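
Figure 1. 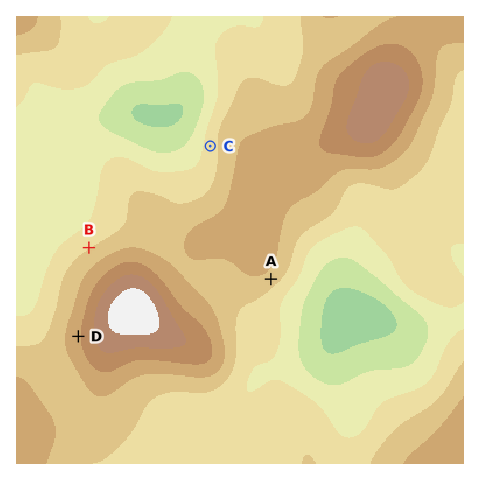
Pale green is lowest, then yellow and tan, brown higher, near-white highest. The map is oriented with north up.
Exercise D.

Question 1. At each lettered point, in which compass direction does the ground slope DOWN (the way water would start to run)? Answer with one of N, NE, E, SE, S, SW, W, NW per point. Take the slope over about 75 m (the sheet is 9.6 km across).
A SE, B NW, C W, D W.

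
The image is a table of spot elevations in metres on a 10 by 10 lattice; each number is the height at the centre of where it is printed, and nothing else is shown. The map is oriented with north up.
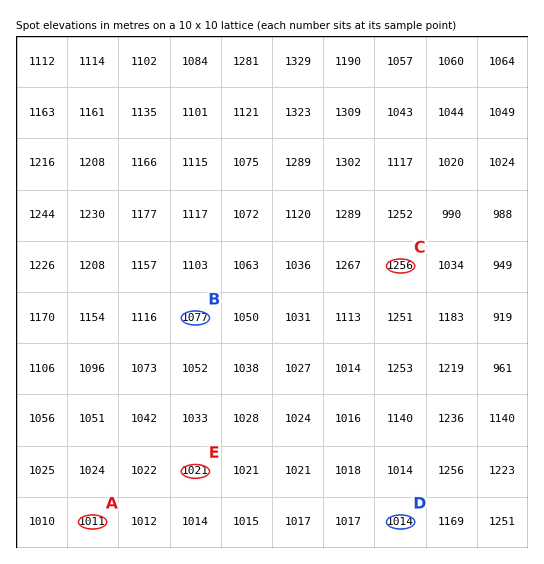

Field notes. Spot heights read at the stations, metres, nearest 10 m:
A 1010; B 1080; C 1260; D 1010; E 1020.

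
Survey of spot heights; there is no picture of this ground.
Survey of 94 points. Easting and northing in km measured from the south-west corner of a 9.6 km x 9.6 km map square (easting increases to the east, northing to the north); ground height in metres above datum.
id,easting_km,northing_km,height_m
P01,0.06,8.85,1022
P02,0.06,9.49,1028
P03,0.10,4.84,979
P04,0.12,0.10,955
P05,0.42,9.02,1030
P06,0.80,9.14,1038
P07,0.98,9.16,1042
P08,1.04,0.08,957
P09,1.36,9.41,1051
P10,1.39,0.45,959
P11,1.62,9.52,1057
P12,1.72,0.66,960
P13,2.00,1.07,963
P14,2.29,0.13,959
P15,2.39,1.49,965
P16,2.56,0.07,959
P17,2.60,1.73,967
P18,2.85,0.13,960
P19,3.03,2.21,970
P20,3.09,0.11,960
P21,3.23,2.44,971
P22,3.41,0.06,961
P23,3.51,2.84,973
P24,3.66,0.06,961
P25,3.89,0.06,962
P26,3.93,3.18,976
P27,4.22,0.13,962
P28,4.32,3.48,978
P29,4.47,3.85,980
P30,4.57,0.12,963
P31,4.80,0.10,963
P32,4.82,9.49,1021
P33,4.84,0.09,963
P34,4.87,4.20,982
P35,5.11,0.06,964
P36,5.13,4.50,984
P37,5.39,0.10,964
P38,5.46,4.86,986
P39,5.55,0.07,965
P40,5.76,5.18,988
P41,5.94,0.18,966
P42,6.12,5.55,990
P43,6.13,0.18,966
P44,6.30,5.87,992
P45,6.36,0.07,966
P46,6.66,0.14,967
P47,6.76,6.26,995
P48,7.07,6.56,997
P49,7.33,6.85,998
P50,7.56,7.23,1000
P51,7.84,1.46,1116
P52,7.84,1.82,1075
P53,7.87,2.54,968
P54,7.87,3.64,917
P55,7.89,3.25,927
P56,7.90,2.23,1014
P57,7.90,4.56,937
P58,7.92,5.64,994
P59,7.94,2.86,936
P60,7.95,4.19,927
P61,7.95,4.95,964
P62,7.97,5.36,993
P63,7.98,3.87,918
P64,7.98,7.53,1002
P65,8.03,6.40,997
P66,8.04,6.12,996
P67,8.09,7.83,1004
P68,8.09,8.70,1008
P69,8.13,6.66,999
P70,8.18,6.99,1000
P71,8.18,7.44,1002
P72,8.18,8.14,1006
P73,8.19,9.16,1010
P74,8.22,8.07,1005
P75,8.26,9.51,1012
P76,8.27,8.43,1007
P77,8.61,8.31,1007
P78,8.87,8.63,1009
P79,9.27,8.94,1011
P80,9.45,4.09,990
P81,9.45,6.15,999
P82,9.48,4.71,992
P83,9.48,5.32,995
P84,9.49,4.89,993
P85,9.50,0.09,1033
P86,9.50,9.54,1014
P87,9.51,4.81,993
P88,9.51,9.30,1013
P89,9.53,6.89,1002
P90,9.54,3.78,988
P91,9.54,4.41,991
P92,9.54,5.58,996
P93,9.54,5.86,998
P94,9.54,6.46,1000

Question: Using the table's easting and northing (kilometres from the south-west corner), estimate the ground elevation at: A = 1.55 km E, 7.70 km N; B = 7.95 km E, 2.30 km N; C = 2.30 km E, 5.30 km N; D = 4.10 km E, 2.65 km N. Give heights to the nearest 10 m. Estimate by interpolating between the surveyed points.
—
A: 1020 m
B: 1000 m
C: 980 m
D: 990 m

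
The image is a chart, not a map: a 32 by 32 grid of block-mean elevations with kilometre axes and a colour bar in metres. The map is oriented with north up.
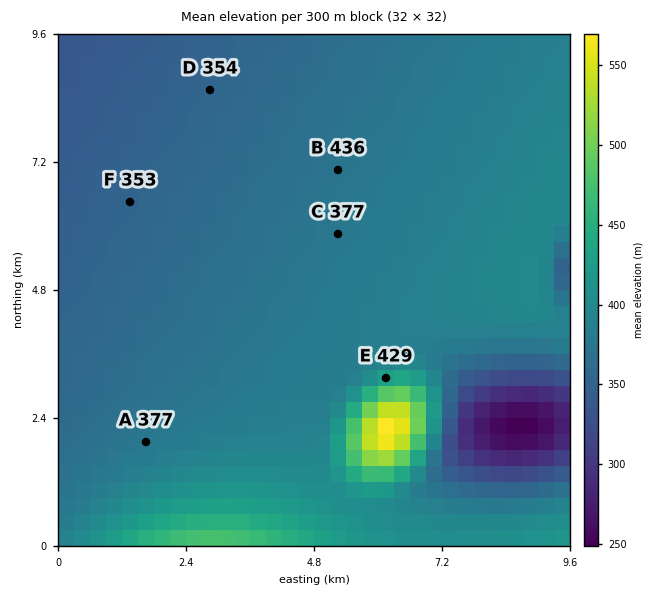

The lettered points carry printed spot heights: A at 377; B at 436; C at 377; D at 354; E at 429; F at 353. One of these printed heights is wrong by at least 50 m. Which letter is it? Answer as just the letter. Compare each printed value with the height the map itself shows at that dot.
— B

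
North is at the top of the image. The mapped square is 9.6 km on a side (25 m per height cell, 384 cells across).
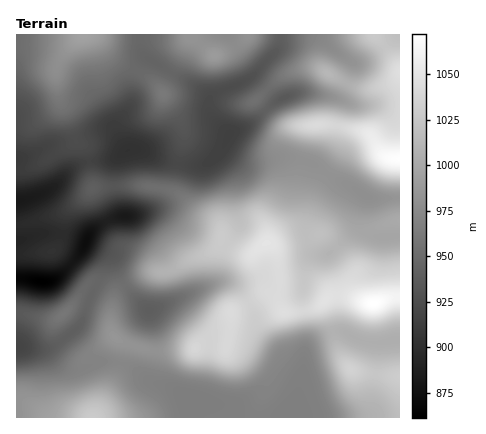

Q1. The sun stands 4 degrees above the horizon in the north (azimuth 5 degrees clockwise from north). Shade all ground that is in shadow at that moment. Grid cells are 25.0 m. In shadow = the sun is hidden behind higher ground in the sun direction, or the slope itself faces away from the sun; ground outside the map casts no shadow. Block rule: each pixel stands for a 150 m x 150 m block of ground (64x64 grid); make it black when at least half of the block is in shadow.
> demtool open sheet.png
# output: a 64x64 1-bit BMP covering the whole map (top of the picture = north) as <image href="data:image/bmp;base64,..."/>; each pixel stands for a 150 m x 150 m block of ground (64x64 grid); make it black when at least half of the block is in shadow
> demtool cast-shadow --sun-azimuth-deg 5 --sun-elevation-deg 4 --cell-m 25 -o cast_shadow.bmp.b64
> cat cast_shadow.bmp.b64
<image width="64" height="64" href="data:image/bmp;base64,Qk0+AgAAAAAAAD4AAAAoAAAAQAAAAEAAAAABAAEAAAAAAAACAAATCwAAEwsAAAIAAAAAAAAA////AAAAAAAAAAAAAAAAAAAAAAAAAAAAAAAAAAAAAAAAAAAAeAAAAAAAAA/8AAAAAAAAH/4AAAAAAAAf/gAAAAAAAD/+AAAAAAAAP/4AAAAAAAAfgAAAAAAAAAAAHAAAAAAAAAA/wAAAAAAAAD/AMAAAAAAAP+D8AAAAAAA/4f8AAAAAAB/z/wAAAAAAA///AAABAAAAH/8AAAfAAAAAAQAAB/AAAAAAAAAP/AAAAAAAAA//AAAAAAAAD/+AAAAAPAACP8AAAAD+AAAP4AAAAP4AAAAAAAAAAAAAAAAAAAAAAAAAAAAAAAAAAAAAAAAAAAAAAAAAAAAAAAAAAAAAAAAYAAAAAAAAABwAAAAAAAAAHnwAAAAAAAAf/gAAAAAAAAf/AAAAAA4AAf8AAAAAPwAAfgAAAAA/AAAAAAAAAH8AAAAAAAAAfwAAAAAAAAD/AAAAAAAAAP8AAAAAAAAAcAAAAAAAA/AAAAAAAAAH8AAAAAAAAA/4AAAAAAAAD/kAAAAAAAAP8AAAAAAAAAAAAAAAAAACAAAAAAAAAAcAAAAAAAAAAAAAAAAAAAAAAAAAAAAAAIAAEAAAAAAB4Af8AAAAAAPwB/gAAAAAA/wD8AAAAAAH/AAAAAAAAAf+AAAAAAAAAAIAAAAAAAAAAAAAYAAAAAAAAABgAAAAAAAAAAAAAAAAAAAAAA=="/>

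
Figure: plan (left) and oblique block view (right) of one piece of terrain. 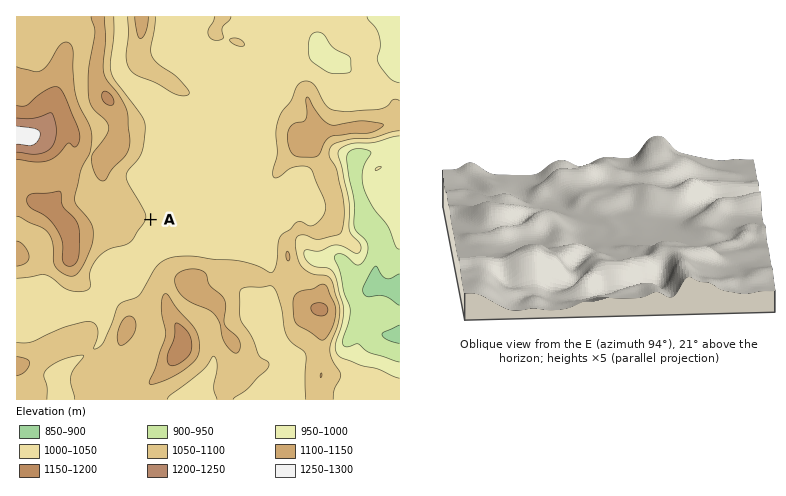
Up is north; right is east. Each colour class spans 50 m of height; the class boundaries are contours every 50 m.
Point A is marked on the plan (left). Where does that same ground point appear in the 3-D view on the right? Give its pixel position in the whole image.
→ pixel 596 212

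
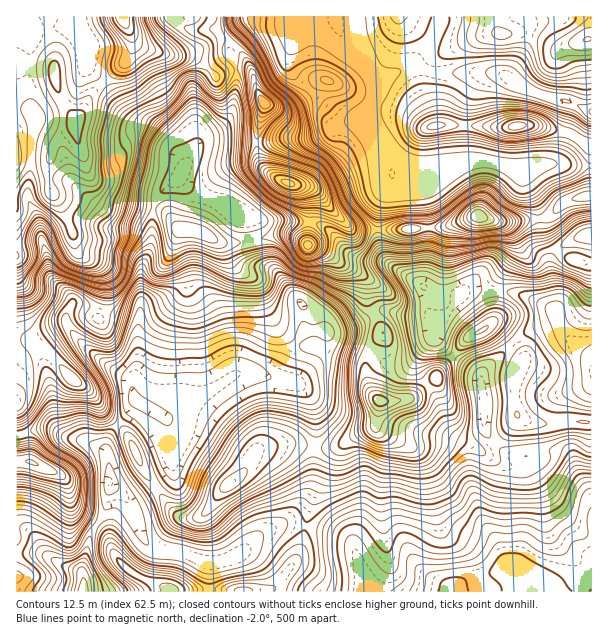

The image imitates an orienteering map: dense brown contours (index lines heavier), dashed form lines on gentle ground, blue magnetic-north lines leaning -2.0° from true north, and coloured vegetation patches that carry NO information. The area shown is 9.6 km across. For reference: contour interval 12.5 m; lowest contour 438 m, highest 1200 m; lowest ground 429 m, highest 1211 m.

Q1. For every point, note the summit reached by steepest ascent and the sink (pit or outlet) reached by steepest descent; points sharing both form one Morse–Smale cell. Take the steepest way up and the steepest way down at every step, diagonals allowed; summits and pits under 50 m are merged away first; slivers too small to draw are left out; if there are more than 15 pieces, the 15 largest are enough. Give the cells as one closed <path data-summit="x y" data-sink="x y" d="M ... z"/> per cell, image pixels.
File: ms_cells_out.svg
<path data-summit="122 17" data-sink="533 591" d="M186 16l-170 1 0 346 17-14 9 0 5 3 27 28 12 8 10 10 8 15 22 19 19 41 25 36 10 8 14 1 6-1 8-7 10-16 28-24 7-15 5-5 29-6 27 2 0-38-7-16-12-9 11-9 8-12 12-30-22-2-2-25-27-34-15-6-6-5-4-12-4-30-7-2-20-14-21-8-18-15 19-38 7-7 16-8 8-10 6-29 0-18-6-15 4-7-9-5-7-2-18 9-21 6-11 0-18-5 11-4z"/><path data-summit="380 401" data-sink="533 591" d="M386 310l-8 2-27 14-24 5-13 31-8 12-11 9 12 9 7 16 0 38 3 2 15 0 11-4-7 6-6 9-18 44-6 22 32 9 14 9 10 30 4 19 86 0 7-8 9-4 38-10 10 2 10 10 5 10 60 0 1-70-14 0-6-4-22-23-16-24-7-14-15-1-19-13-9-15 0-32-3-18-7-8-16-10-20-19-4-20-6-7-27 0z"/><path data-summit="122 17" data-sink="83 591" d="M42 349l-9 0-17 16 0 48 4 21 21-6 9 0 18 10 16 2 17 8 7 7 2 30 17 15 17 39 9 9 30 5 26 11 18-4 15-7 18-18 25-13 22-24 6-15 1-36-20-3-19 1-17 5-5 5-7 15-28 24-14 20-10 4-14-1-16-16-19-28-19-41-22-19-8-15-10-10-12-8z"/><path data-summit="516 126" data-sink="591 111" d="M417 67l-13 1-24 14-4 4-3 15-7 15 0 7 24 35 3 16 44 0 21-10 18-4 16 2 27 8 6 0 17-6 50 1-1-55-21-8-33-8-39-21-64 0z"/><path data-summit="587 39" data-sink="591 111" d="M591 16l-255 0 0 5 7 18 34 46 12-9 19-9 9 0 17 6 64 0 39 21 33 8 21 8z"/><path data-summit="122 17" data-sink="533 591" d="M426 288l-2 0 3 18 9 18 2 17 20 19 16 10 7 8 3 18 0 32 4 9 15 14 9 5 15 1 7 14 16 24 22 23 6 4 13 0 1-99-25-2-25 3-15-3-10-7-1-39 7-15 0-4-3-6-22-22-8-4 6-10-1-24-25-1-11 7z"/><path data-summit="122 17" data-sink="591 371" d="M546 217l-6 2 0 12 16 68-2 10-36-15-21-4-1 24-6 10 8 4 22 22 3 6 0 4-7 15 0 32 1 7 4 4 21 6 25-3 24 1 1-156-22-7-9-5-8-8-7-18z"/><path data-summit="308 245" data-sink="533 591" d="M249 217l-3 0 0 4 7 36 7 8 15 6 27 34 3 26 36-1 18-6 16-11 9-3 17 4 27 0 4 3-5-11-1-16-4-6-36-22-21-2-17-7-22-25-17-6-40 0z"/><path data-summit="171 591" data-sink="83 591" d="M111 486l-5 24-18 32-6 24 2 26 96 0 21-3 60 3 16-7 18-24 7-18 4-16-19-4-23 9-22 21-21 9-12 2-26-11-25-3-12-7-7-13-9-26z"/><path data-summit="32 462" data-sink="83 591" d="M50 428l-9 0-19 7 6 26-12 1 0 65 11 3 9 9 8 15 7 5 30 13 9-35 13-21 5-12 2-16-2-33-7-7-12-6-21-4z"/><path data-summit="288 183" data-sink="591 111" d="M363 121l-22 3-29 14-24 0-18 4-13 0 2 19 17 17 14 6 15 2 10 4 35 38 7 2 20-1 5-29 10-21 0-12-8-20z"/><path data-summit="288 183" data-sink="533 591" d="M219 140l-18 2-19 28-2 9 11 11 34 15 18 12 26 5 16-2 32 3 9 5 22 25 17 7 21 1-7-16-2-16-20 1-7-2-35-38-10-4-20-4-13-7-12-11-5-22z"/><path data-summit="122 17" data-sink="591 111" d="M335 16l-147 0-10 8-17 22-11 4 18 5 11 0 21-6 18-9 16 6 20-20 28-1 11-3-1 25-3 7 0 12 3 6 8 10 36 32 8 4 21 3 11-29 0-8-33-45z"/><path data-summit="479 216" data-sink="591 111" d="M483 160l-16 2-30 12-44 0-2 9-9 17-4 28 65 0 34-12 20 6 42-4-3-14-10-19-3-12-5-4z"/><path data-summit="479 216" data-sink="533 591" d="M479 216l-36 12-65 1 0 8 4 17 8 11 38 24 31 7 11-7 25 1 5-14 14-19 2-14-6-13-7-7z"/>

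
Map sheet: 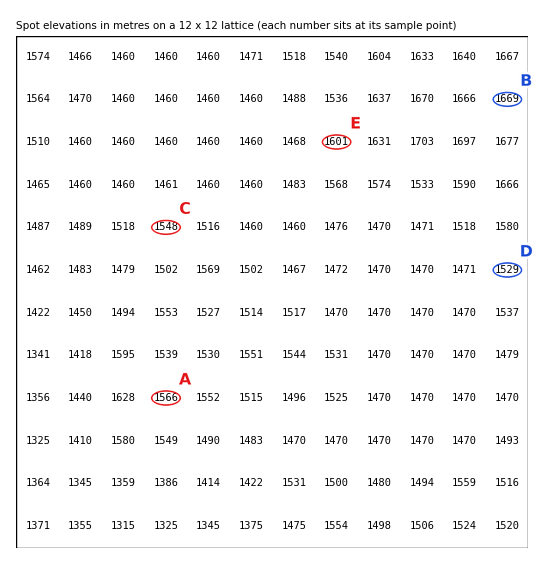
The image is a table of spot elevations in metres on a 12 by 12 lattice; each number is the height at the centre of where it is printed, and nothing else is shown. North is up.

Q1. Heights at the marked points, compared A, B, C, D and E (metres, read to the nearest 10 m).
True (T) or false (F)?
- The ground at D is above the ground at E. F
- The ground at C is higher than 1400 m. T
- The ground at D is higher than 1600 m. F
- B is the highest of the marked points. T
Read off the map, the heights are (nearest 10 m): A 1570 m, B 1670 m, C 1550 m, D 1530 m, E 1600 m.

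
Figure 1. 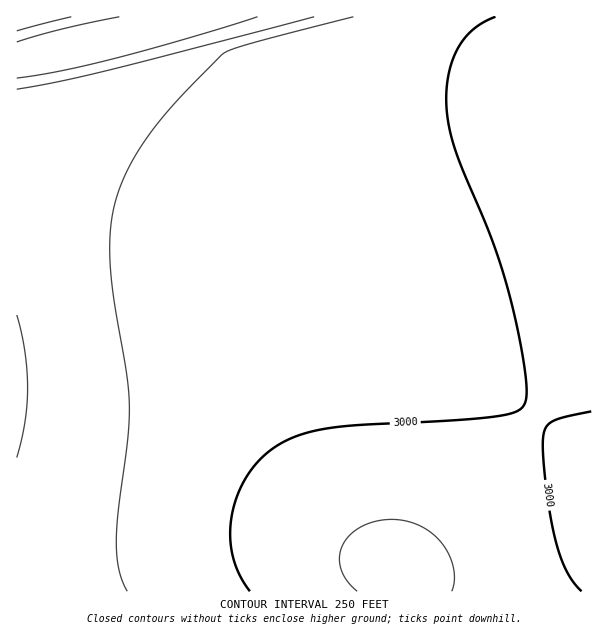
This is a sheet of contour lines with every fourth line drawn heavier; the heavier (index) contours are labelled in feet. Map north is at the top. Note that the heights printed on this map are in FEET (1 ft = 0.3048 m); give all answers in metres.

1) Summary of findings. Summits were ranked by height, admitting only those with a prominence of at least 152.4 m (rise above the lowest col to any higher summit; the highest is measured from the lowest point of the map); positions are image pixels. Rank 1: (398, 567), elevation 1006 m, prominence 385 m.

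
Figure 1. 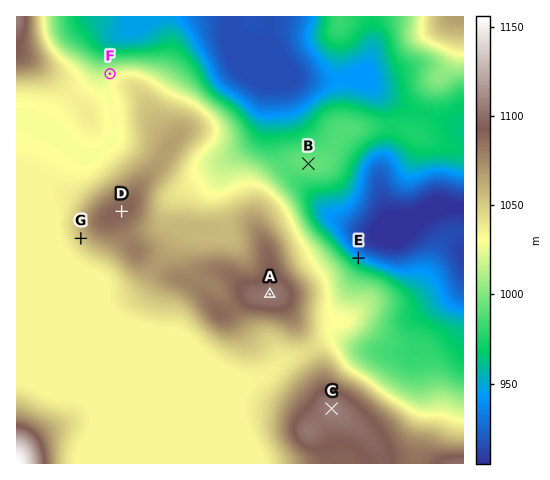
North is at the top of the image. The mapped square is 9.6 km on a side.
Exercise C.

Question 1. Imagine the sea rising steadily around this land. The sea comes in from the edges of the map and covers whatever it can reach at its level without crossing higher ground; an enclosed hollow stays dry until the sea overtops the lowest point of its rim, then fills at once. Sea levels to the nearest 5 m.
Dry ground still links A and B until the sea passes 990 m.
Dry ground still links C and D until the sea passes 1045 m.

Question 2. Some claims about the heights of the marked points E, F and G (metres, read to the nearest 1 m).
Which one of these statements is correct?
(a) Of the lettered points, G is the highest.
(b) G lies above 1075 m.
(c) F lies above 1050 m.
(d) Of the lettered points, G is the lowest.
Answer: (a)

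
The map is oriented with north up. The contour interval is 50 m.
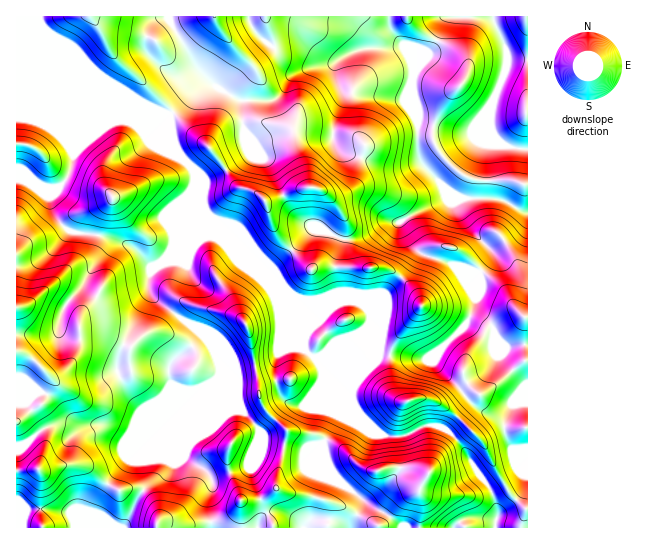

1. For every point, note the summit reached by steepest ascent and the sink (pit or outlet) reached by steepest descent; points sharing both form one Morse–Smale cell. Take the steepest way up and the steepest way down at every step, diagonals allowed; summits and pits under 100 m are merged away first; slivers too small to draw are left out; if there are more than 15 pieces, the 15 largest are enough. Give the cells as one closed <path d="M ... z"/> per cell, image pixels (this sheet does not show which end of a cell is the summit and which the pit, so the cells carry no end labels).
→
<path d="M493 16l-243 0-1 6 6 9 18 16 25-3 11 4 18 13 12 0-3 2 0 14 8 21-11 29 0 15 9 10 45 15 35-3 28 29 10 5-17 2-43 22 9 19 12 12 25 8 15 8 14 3 4 2 2 7-9 32-5 10-31 31-3 8 48 49 17 4 13-10-7 20 1 10 8 14 13 0 2-2 0-297-27-6-8-9-4-10 3-22 15-36 0-17z"/><path d="M154 112l-138 1 1 334 8-2 17-16 15-5 8 0 12 4 26-4 12 4 12 8 7-1 35-16 1 1 28-29 15-8 7-9-1-15-14-22-12-12-32-21-10-10-3-13 4-14-18-19-25-11-40-6-12-12-6-13-2-9 16-16 6-11 4-17 14-14 22-18 12-5 8-3z"/><path d="M335 63l-26 5-14 5-7 8-5 12-9 7-7 1-25 0-28-16-7-1-16 11-22 20 4 30 4 8 18 18-2 14 14 29 14 7 72 75 8 4 17 0 9-4 58-1 22-24 10-18-14-23-3-8 43-22 17-2-10-5-28-29-35 3-45-15-7-7-2-18 11-29-8-21z"/><path d="M219 357l21 52 20 22-11 34-4 3-34 9-6-8-21-12 4-15 25-59-2 0-8 4-42 43-12 28 0 23-13 20-12 26 182 1 7-8 18 0 15 8 5 0 12-23 0-6-28-22-10-16-2-18 14-28-14-34-15 21-9 5-12-4-7-8-5-20 0-16-9 5-29 5-11-5z"/><path d="M169 16l-152 0-1 95 138 1 16 3 21-20 16-11 5-1-17-17-23-40z"/><path d="M323 367l0 15 14 33-14 28 1 12 11 22 28 22 0 6-11 20 1 3 101 0 7-7 9-4 21 3 6-2-1-15-7-16-12-14-17-30-14-14-11-4-9 0-21 11-19 0-8-3-23-24-10-20z"/><path d="M166 113l-35 0-28 14-28 26-7 24-19 20 3 13 13 18 6 4 32 4 24 8 7 4 17 19 8-3 12-11 17-40 1-19 6-11-2-14-16-16-4-8-2-24-2-6z"/><path d="M367 327l-5 5-28 12-12 12-6 2 29 31 10 20 23 24 8 3 19 0 21-11 9 0 11 4 14 14 17 30 12 14 7 16 2 13 23-22 7-24 0-21-15 0-8-14-1-10 7-18-13 8-17-4-44-44-4-5 2-9-9 7-47-7z"/><path d="M194 185l-5 9-1 19-17 40-6 7-13 7-4 14 1 10 12 13 38 27 10 11 6 11 15 14 9 2 31-6 9-10-2-7 3-12 0-19-4-18-12-30-4-6-39-40-14-7z"/><path d="M167 420l-37 16-27-12-24 4-22-4-15 5-17 16-8 2-1 80 7 0 0-9 4-9 24 0 19 3 33 15 12 1-8-8-12-7 1-10 15-24 16-20 6-3z"/><path d="M417 249l0 4-10 18-22 24-38 2 12 4 9 8 3 5 0 8-3 5 11 26 47 7 12-8 26-25 8-14 9-32-2-7-4-2-10-1-19-10-20-5z"/><path d="M249 16l-79 0-1 5 28 49 18 17 27 14 32-1 9-7 5-12 7-8 14-5 20-3 7-3-14-3-19-14-33 0-15-14-6-9z"/><path d="M263 264l1 6 13 31 3 14 0 19-3 12 2 7-4 12 2 24 3 6 7 8 15 4 6-5 15-23 0-12-7-9 6-2 12-12 28-12 9-10 0-8-8-10-17-8-19 0-9 4-17 0-8-4z"/><path d="M221 363l-1 11-9 13-27 67 3 6 18 9 6 8 36-10 5-8 8-24-1-6-19-20z"/><path d="M527 16l-34 1 14 33 0 17-15 36-3 22 4 10 8 9 20 5 7 0z"/>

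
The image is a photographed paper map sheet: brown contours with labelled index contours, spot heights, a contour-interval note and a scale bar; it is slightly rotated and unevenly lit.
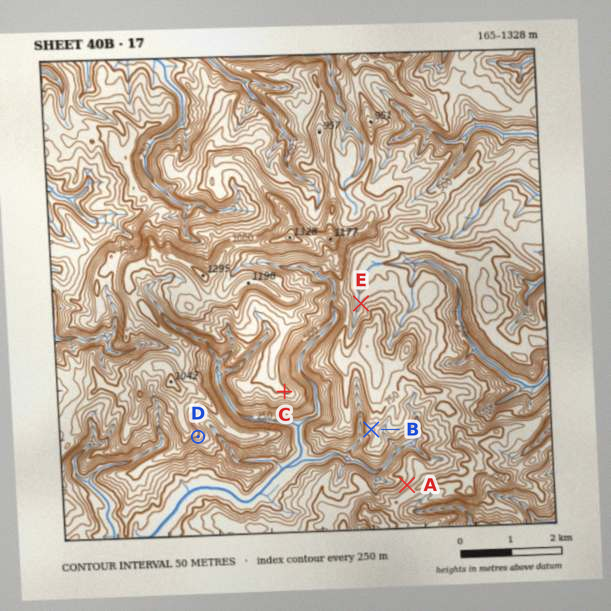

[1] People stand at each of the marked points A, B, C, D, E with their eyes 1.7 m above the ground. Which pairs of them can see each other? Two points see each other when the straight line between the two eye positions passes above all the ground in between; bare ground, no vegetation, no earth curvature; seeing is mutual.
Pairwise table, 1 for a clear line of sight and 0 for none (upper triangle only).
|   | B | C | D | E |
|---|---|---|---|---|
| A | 0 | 1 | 1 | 0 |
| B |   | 0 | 0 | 0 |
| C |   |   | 1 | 0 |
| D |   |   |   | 0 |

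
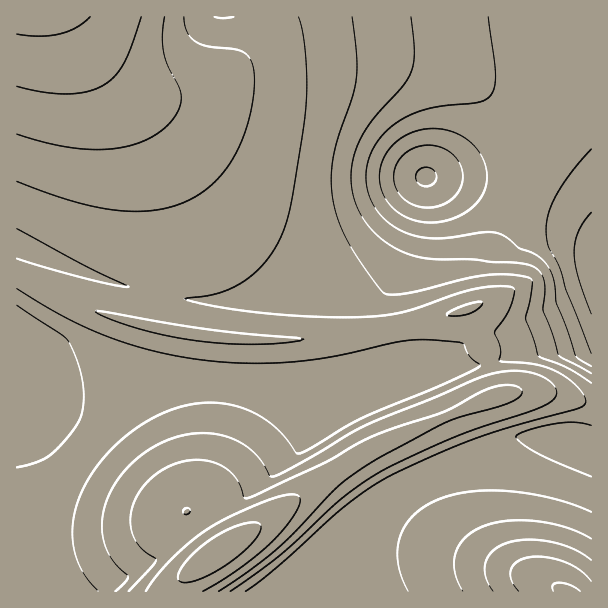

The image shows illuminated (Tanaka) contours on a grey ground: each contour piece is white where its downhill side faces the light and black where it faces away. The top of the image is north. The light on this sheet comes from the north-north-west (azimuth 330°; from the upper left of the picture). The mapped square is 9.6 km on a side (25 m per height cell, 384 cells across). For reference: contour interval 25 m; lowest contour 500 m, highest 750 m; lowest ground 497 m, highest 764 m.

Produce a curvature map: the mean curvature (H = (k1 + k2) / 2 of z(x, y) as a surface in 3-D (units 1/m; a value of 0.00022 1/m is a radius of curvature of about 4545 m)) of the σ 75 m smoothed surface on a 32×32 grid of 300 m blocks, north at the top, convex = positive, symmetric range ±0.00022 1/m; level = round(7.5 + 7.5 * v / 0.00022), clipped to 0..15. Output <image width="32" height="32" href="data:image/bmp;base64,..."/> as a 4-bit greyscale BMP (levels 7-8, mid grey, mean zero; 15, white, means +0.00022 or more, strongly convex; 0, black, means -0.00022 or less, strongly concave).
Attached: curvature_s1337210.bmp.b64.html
<image width="32" height="32" href="data:image/bmp;base64,Qk12AgAAAAAAAHYAAAAoAAAAIAAAACAAAAABAAQAAAAAAAACAAATCwAAEwsAABAAAAAAAAAAAAAAABEREQAiIiIAMzMzAERERABVVVUAZmZmAHd3dwCIiIgAmZmZAKqqqgC7u7sAzMzMAN3d3QDu7u4A////AHd3ME3//TBWd3d3d4ibzct3d4gwn//oAmd3d4iJrMypd3iJmBTv/8AHd4iIiJmYh3d4iZqlC//9IHiIiIiId3d3d4maqoBe/tUGeIh3d3d3d3eImaqpMd7tgCd3d3d3d3d3eImZmZQL7uwgJnd3d3eHZ3eImZmYUI7u7EAEd3d3h3Z3eIiIiHYE3+7tgQACIHd3Znd3iHd3YQje7u3KZDh3d3Zmd3d3d3dgBc7u7u7dd3d3dmZmZmZ3d2IAff///nd3d2VDM0RERERFZRAVipZ3dURWeJq8zLqYdURYhkMzZEZ6z//tzLzN7/25h2aJl0et/rl2VUREVWeJz/64Zoe/6oZERVZnd2ZURFee/7lW2WRFZ3iIiIiIiIdlRov9RmRHeIiIiIiIiIiIiIZFl0ZXiIiIiIiIiIiJiIiIhlVmiIiIiIiIiIiIiHZmeIiHd4iIiIiIiIiIiIdUNGeIiHeIiIiIiIiIiIiGQhJHiIiIiIiIiIiIiIiIhkISR4iIiIiIiIiIiIiIiIdUNGeIiIiIiIiIiIiIiIiIdmd4iIiIiIiIiIiIiIiIiIiIiIiIiIiIiIiIiIiIiIiJmYiIiIiIiIiIiImIiIiIiIiIiId3iIiIh3eJmIiIiIiIiId3d4iIiIhmeJmIiHiIiHd3d3eIiIiYdVaJmIh3d3d3d3d3"/>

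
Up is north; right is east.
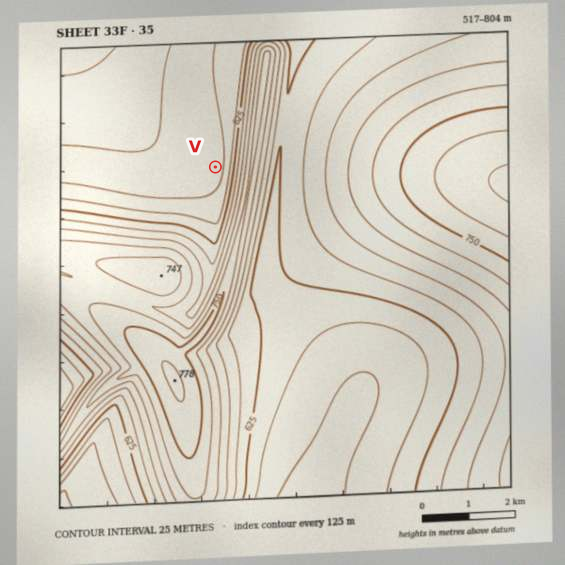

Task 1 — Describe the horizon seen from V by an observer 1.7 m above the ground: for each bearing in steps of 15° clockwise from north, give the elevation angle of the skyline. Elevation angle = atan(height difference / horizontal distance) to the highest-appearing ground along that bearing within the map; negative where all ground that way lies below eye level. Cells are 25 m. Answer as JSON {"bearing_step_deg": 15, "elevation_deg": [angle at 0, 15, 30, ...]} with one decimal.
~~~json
{"bearing_step_deg": 15, "elevation_deg": [0.1, 0.9, 4.7, 7.4, 9.5, 10.9, 11.7, 11.7, 11.0, 9.6, 7.7, 5.5, 3.5, 3.5, 4.1, 3.4, 2.5, 1.1, -0.1, -0.5, -0.7, -0.7, -0.6, -0.2]}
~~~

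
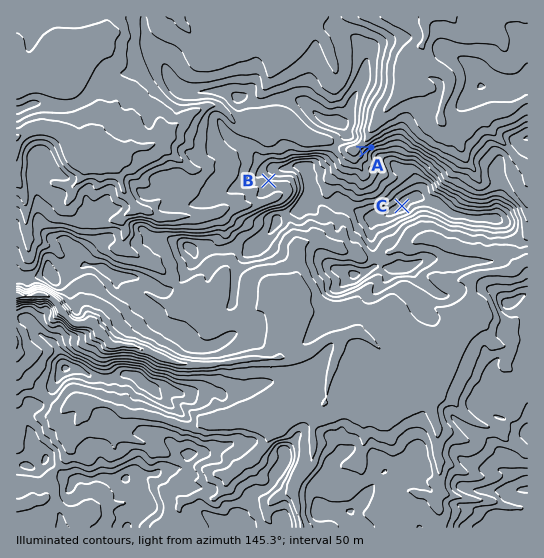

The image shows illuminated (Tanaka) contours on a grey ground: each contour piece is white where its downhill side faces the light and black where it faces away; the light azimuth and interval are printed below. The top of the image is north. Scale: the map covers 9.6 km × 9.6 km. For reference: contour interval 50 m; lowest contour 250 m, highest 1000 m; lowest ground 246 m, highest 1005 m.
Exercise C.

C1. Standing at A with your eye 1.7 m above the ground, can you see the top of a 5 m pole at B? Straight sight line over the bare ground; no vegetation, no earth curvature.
no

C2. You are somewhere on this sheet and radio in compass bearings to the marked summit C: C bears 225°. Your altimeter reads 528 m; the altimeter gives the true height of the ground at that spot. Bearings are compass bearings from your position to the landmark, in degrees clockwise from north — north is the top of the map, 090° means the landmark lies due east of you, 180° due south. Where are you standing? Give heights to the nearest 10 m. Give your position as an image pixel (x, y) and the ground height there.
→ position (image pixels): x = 446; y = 162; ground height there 530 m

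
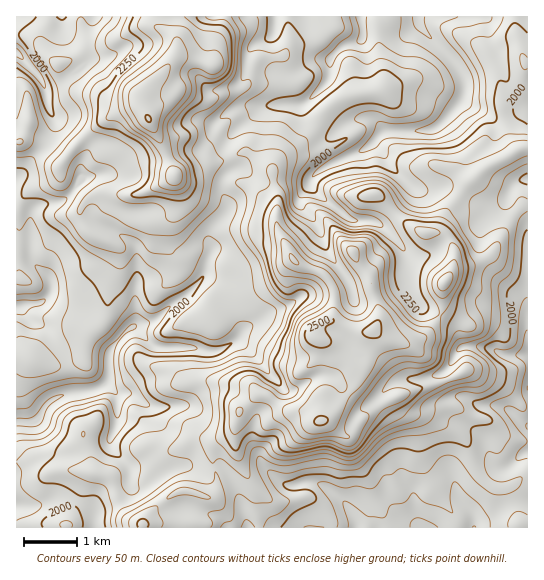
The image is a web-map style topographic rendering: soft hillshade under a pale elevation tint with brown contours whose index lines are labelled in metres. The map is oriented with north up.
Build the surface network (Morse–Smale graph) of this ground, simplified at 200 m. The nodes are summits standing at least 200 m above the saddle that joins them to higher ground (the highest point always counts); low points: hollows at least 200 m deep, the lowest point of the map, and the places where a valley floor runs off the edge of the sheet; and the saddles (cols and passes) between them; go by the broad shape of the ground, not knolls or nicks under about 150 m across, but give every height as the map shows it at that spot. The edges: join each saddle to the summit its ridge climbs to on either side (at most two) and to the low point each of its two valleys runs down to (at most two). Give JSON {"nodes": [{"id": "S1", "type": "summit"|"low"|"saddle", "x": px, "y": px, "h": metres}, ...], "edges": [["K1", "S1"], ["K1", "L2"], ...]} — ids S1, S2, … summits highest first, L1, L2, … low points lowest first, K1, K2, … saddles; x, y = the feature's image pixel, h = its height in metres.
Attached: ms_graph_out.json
{"nodes": [
{"id": "S1", "type": "summit", "x": 315, "y": 338, "h": 2526},
{"id": "S2", "type": "summit", "x": 149, "y": 118, "h": 2503},
{"id": "L1", "type": "low", "x": 418, "y": 18, "h": 1791},
{"id": "L2", "type": "low", "x": 31, "y": 421, "h": 1794},
{"id": "L3", "type": "low", "x": 426, "y": 527, "h": 1832},
{"id": "K1", "type": "saddle", "x": 214, "y": 466, "h": 2149},
{"id": "K2", "type": "saddle", "x": 229, "y": 158, "h": 2147},
{"id": "K3", "type": "saddle", "x": 85, "y": 225, "h": 2146},
{"id": "K4", "type": "saddle", "x": 459, "y": 194, "h": 2121}],
"edges": [["K1", "S1"], ["K1", "L2"], ["K1", "L3"], ["K2", "S1"], ["K2", "S2"], ["K2", "L1"], ["K2", "L2"], ["K3", "S1"], ["K3", "S2"], ["K3", "L2"], ["K4", "S1"], ["K4", "L1"], ["K4", "L3"]]}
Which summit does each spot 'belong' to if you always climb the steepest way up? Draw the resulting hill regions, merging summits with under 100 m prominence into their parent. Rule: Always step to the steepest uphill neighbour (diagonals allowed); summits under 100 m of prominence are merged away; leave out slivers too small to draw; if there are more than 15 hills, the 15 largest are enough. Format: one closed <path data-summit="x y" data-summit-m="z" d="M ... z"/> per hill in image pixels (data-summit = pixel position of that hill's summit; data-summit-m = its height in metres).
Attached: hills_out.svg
<path data-summit="315 338" data-summit-m="2526" d="M527 16l-250 0-5 26 5 28 5 3 11 0 18-12 18-1 0 17-2 5-24 22-24 0-16 3-32 28-4 8 0 8 6 19-6 3-6 9 0 8 7 19-17 22-2 11 3 9-4 7-4 17-15 18-15 10-21 18-20 5 3-4 0-73-7-9-18-11-18-9-8 1-15 8-18 17-7 20 1 9-13-12-6-10-11 0 1 275 77 0 1-25 7-11 27-11 5 4 8 0 15-9 21-9 12 0 9 4 23-4 13 18 12 43 281-1 0-172-25 0-20-8-20 0-4-17-6-9-32-14-5-6-8-20 0-22-3-5 5 3 19-2 5-3 20-20 13-7 11-1 12-11-10 14 1 19 19 32 14 14 14 10z"/><path data-summit="149 119" data-summit-m="2503" d="M275 16l-213 0 2 14 23 19 2 9-10 11-17 12-18 6 5 23 6 8 0 8-12 23-27 29 0 73 11 2 6 10 12 10 7-27 22-19 19-7 32 17 11 12 1 32-2 10 0 34 18-4 21-18 15-10 15-18 4-17 4-7-3-9 2-11 17-22-7-19 0-8 4-7 8-5-6-19 0-8 4-8 32-28 16-3 24 0 24-22 2-5 0-17-18 1-18 12-11 0-5-3-5-28z"/><path data-summit="445 282" data-summit-m="2432" d="M482 221l-24 8-29 26-10 2-9 0-3-2 1 26 3 9 10 17 25 10 10 8 7 22 27 1 13 7 24 0 1-52-28-25-15-24-5-12z"/><path data-summit="142 525" data-summit-m="2261" d="M222 467l-8 0-11 4-13-4-12 0-21 9-15 9-8 0-5-4-18 6-9 5-6 7-1 28 151 1 1-6-10-31-6-14z"/>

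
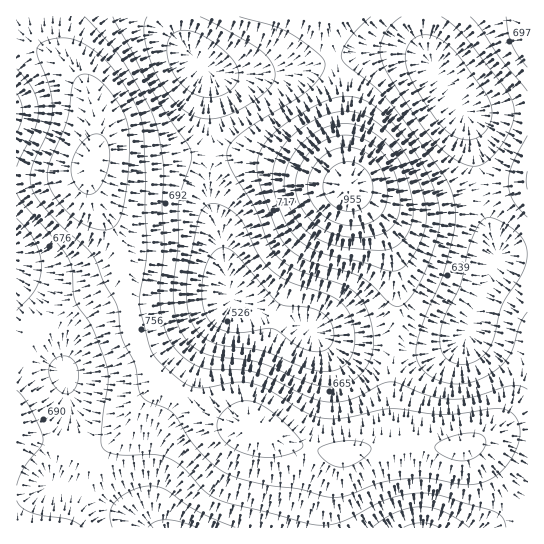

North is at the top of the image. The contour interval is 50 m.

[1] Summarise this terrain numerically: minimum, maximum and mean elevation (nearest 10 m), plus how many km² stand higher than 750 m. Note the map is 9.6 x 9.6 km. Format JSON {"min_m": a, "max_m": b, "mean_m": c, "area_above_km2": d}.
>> {"min_m": 510, "max_m": 990, "mean_m": 690, "area_above_km2": 23.7}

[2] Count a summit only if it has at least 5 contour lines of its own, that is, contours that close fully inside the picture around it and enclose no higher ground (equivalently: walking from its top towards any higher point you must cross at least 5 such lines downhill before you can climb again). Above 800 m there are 1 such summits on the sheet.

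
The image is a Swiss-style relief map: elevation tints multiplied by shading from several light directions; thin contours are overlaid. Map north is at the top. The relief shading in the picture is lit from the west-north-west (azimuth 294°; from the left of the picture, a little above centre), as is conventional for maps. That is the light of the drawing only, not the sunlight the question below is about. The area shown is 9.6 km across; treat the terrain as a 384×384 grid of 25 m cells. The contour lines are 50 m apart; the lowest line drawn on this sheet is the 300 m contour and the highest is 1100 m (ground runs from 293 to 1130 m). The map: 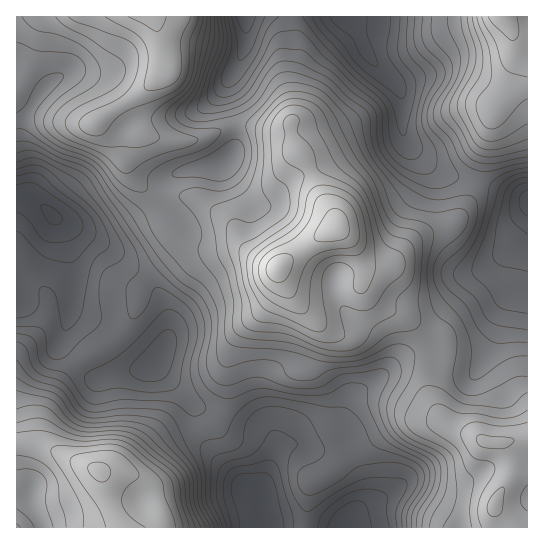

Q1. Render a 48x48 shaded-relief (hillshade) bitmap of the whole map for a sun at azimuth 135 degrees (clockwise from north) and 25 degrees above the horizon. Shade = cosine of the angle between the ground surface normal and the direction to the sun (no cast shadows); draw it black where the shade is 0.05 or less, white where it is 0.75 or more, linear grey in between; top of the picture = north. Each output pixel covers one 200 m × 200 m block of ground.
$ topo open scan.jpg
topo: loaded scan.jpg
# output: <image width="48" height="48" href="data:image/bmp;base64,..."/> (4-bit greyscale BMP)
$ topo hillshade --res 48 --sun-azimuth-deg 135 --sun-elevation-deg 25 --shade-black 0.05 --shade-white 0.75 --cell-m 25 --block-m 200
<image width="48" height="48" href="data:image/bmp;base64,Qk32BAAAAAAAAHYAAAAoAAAAMAAAADAAAAABAAQAAAAAAIAEAAATCwAAEwsAABAAAAAAAAAAAAAAABEREQAiIiIAMzMzAERERABVVVUAZmZmAHd3dwCIiIgAmZmZAKqqqgC7u7sAzMzMAN3d3QDu7u4A////AIiHZmd4h3iqqau6mGVqzKh3YwAkZ1aJiHd2ZmeIiHiruquph2Z6zcl3UwATVkR5mYdmd3iZmYiszLuph1V6ztuYZAACRUNpqphlZ3iaqpm83ty5h1Vpve26lzABNVNHq6l2Zniaqpmbzd3LqFRXm8zLqXQRNXVGmqqHZmeJmHd4rN3cuWRVaKu7qpdDNYh2iamHZUVnd2Z4m8zMyoZVZ4mqqqmGVXmYmZh2UyEkZneImru7upd2d4iJmaqphniZmmZmUxABRXiZmaq6qZiHeIh3d4mZh2Z2d0VmZCAAJGeZiJq7qZiIeIh2VWeIdlVUREVndkIRI0Z4d4m8upmYiZh1RFZndkRUM1VXiGQzM0Vnd4m8y7uqqph1M0VmdkRVVGVGiYZURERWd5q8zLvMy6l1MzVmd1VWVXVFeZh2ZlVFZ4q7uqq8zcuXQzVniXVWZYdlaaqZiHZERXmrqYiazd3LhUV3mpdVZpmGV5q7qpdTNGiqqpmZvN7tuGZ4mqhlVpqoVXiru6hjIkeru7qqvM3u2oiImql2VWipZVZ5vLp1Miaau7uqu7vN26mYmql2VUaJhVZnm8uWQyNpq7qqqqmru7qYiZh2ZkV5hlZ3isuXZDNGmqqqqpmqqqqYiZl2ZlZ4l1Z3ebuodVQ0aaqqqpmrupqpiJmHd3d4l1Z3eKqZh2VEaJq7qZmruqupiImYd3d4h1VneJmYmHVEV6u7uXeau7y6iIiIiIh3h1VWZ4iIiHZDNpvMyoeJq8zLqZiIiIh3dlRVZnd4iHZCJHq83KmZmrzdy7mId4h3ZlRVVmeId2ZTETeb3cu6iJvd3duYiIh2VVVWZmeIdlVUEBNovMzLh3q8ze25iIiGVVVWZneIdlVlMQE1ebzLlmearO7JiIiHZmVWZneIdmZnVCETV5q7l1Z3is7bmIiYh3Zmd4iId2VndlMiRom7qGZlZ63cqYmZiHdniIiId1VWd3UzRWirqYZlRYvdy6mYiHZnmZh2ZlQ0Z4ZDRVeaqXZlRWnO7bqYiHZnmql2VVQyRohlVWeJmGZlVnnO/9ypmodoq7upiHYyJHiId3eIh2ZmZ5rO/9yqq6mIq8zMzLlTI1iZmZmZh2VWZ4vN7rupq7qpmrvMzdyEI1eJmZmqqHZmZXnN3amImau6mZmYibymM1eImZq8uXZnZVi8zJdmd4q7mJmGVFeFMleZmZq8ymRXdleru5ZDRFaaqqu6dCMzECWJmZibymIkZleKu6hCMzRXq83uyVIREAJGiId4qVEBJFZ5qqljIzNEaL3//ZQQARI1Z3dmeFIAATVompqWQ0RUNYrf/9gwASNFZ3dmd2QgABNXmYmpdlVmRGit//xhATRVZ3d3d3ZUIBNXmYmqmHd3ZFec7/+TATVnd4h3dnd3UyJGmYmaqYiIdmib3//FETVnh4iHZWZ4dTNGiZmaqZmZh3ir3u7HIkZ4iIiHVEVndkRXiYmZmZmZmImr3u3HMkZ4iHd3VDNWdURomYiIiamZmZmb3+23MkZ4iHd3ZDNGZDR5qg=="/>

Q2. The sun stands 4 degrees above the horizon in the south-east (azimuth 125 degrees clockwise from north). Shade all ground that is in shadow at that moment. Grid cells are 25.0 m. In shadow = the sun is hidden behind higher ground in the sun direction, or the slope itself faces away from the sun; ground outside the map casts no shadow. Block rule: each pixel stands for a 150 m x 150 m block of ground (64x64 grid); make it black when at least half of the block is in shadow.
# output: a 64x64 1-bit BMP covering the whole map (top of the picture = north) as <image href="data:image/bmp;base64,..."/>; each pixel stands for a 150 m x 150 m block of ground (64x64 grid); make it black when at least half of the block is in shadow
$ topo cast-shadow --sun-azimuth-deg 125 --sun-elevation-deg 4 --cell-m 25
<image width="64" height="64" href="data:image/bmp;base64,Qk0+AgAAAAAAAD4AAAAoAAAAQAAAAEAAAAABAAEAAAAAAAACAAATCwAAEwsAAAIAAAAAAAAA////AAAAAAAP4AAA8D/94B/gAAHwP//gP8AAA/A//+B/gAAH8D//8P+AAA/wP//w/4AAD/B///j/gAAP+H//+P+AAAf+///4f+AAA/////A/+AAD////gD/8AAH///+A//4AAP//88z//wAAf//H////gAD////////DAf///////+AB////////+AA/////////AA////////8AA////////4AB///+/wP/gAA//f4/Af/AAA/g/w/B/8AAA4B/j+H/4AAAAD/P8f/gAAAAP+/5//gAAAA/5/3//AAAAB/n/f/+AAAAAOf///4AAAAAx+///gAAAAAH///+AMAAAAf///8AwAAAD////wAAAAAf////gAAAAB/////AAAAAP/////AAAAB//////AGAAH/////+AcAA//////8B5AD//////wH+AP//////AD8A//////8AP4D//////4B/gP//////AP8A//////wB/gD/////4AH+AH/////AA/8AP////8AD/4AAAD//wAP/wDgAP/+AAf/Af4B//8AB/8B/wH//4AP/wP/wP//wA//g//wf//gH/+D//gf/+A//8P//A//8H//w//+D//w///j//4H/8H//+P//wf/g///4//+B//H///j//4D/4///+A//AH/n///wAAAAf+////AAAAA/////8A=="/>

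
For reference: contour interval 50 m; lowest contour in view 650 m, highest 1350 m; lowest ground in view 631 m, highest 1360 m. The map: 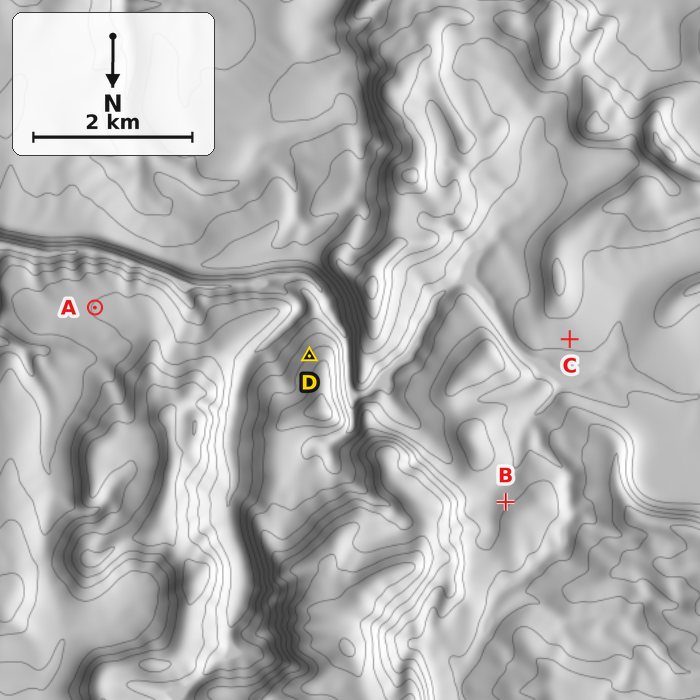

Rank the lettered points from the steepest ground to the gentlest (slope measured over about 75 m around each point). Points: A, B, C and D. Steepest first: D B C A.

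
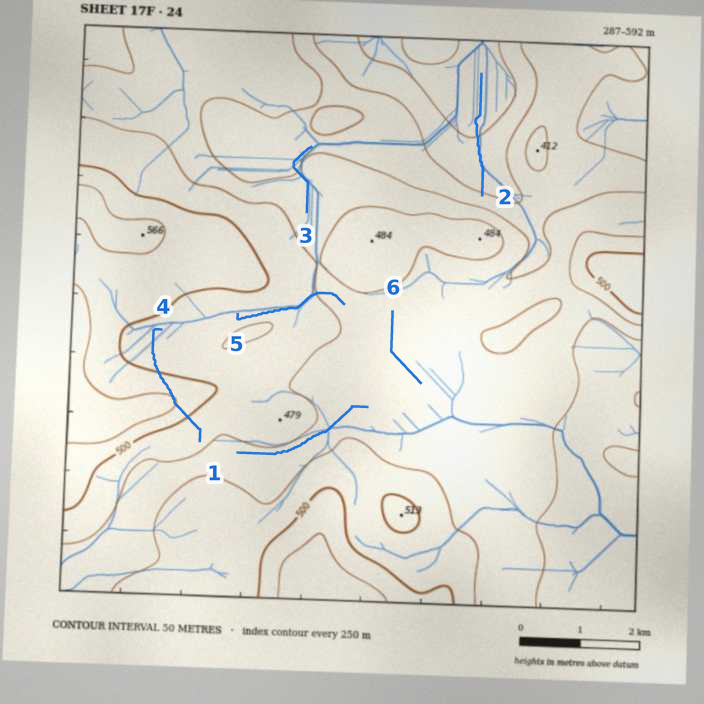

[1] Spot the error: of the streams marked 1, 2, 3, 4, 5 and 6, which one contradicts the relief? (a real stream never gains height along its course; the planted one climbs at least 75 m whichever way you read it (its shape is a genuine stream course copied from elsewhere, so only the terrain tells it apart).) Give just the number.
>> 4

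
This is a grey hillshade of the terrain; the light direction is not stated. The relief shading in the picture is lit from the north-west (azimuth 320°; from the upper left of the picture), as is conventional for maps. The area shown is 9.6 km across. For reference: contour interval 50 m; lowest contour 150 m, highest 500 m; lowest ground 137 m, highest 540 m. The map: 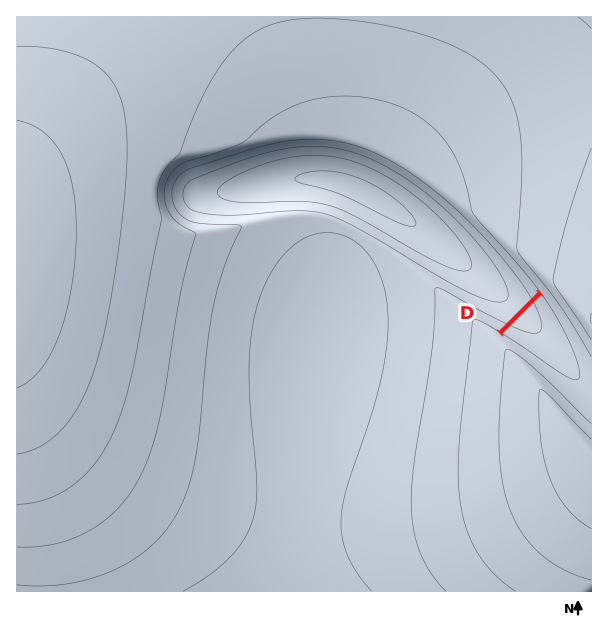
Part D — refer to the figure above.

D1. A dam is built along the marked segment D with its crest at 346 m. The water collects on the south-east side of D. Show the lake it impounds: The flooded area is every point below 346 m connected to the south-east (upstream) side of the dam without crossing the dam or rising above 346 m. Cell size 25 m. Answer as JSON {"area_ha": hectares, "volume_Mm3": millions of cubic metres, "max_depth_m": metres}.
{"area_ha": 75.0, "volume_Mm3": 20.47, "max_depth_m": 71}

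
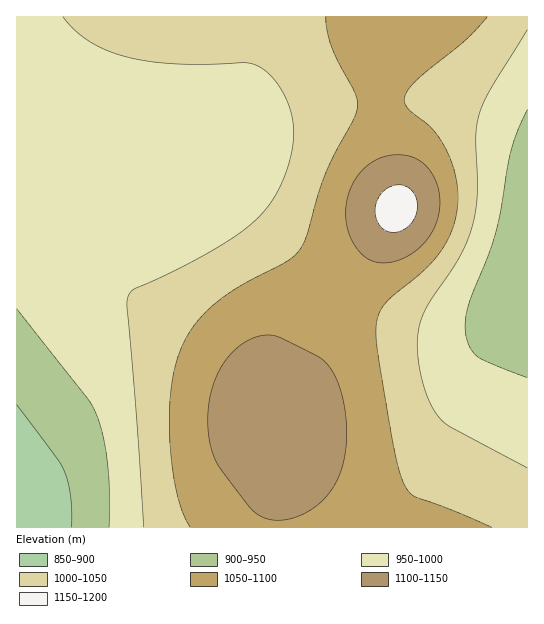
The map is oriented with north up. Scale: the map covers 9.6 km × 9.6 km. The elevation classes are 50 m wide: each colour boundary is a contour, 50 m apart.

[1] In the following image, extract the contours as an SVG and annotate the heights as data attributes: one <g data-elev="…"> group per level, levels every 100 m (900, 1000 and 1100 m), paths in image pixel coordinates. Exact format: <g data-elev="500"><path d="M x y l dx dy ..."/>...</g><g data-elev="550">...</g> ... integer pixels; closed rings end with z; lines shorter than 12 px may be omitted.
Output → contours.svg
<g data-elev="900"><path d="M17 405l41 54 6 11 6 25 1 32"/></g><g data-elev="1000"><path d="M527 468l-76-41-11-9-9-12-7-19-5-21-2-21 2-18 5-14 35-55 8-16 5-16 5-33-1-60 5-23 11-23 35-57"/><path d="M63 17l12 13 15 12 17 9 20 6 20 4 24 3 34 0 40-1 12 2 12 9 10 13 9 16 5 18 0 22-6 27-12 25-14 20-16 14-23 16-44 24-43 20-5 4-2 4-1 10 9 108 8 112"/></g><g data-elev="1100"><path d="M269 519l14 1 15-4 15-7 13-12 9-13 7-15 3-18 2-20-2-20-4-18-6-16-7-12-10-9-32-16-9-4-10-1-10 2-12 5-11 9-10 11-7 13-5 15-3 16-1 16 3 24 8 20 32 43 8 7z"/><path d="M376 262l17 0 18-8 16-15 10-17 3-20-3-19-10-16-6-6-8-4-19-2-19 5-15 13-11 18-2 11-1 12 4 21 4 10 7 8 6 6z"/></g>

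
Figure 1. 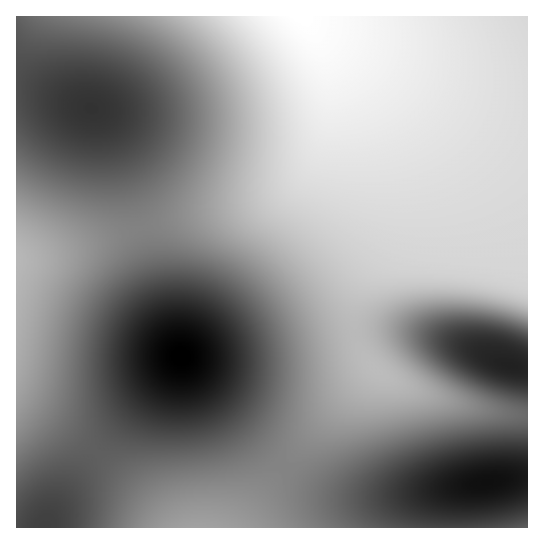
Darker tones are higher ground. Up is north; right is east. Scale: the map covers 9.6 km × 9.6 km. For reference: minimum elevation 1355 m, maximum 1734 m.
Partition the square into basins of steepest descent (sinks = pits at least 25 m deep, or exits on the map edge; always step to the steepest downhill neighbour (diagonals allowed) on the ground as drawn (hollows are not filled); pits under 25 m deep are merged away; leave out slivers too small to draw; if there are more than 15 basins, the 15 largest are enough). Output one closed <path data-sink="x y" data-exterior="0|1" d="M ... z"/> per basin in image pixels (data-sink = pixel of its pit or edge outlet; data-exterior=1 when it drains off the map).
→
<path data-sink="301 17" data-exterior="1" d="M527 16l-511 1 0 69 23 5 55 18 9 9 9 17 17 51 32 120 19 49 65 75 33 33 21 16 18 9 28 8 37 1 146-20z"/><path data-sink="17 261" data-exterior="1" d="M23 87l-7 0 0 440 29 1 10-19 29-42 56-66 41-44-20-51-36-133-20-51-14-14z"/><path data-sink="199 527" data-exterior="1" d="M182 357l-31 32-67 78-29 42-9 19 407-1 3-29 4-8 6-5-84 12-37-1-28-8-18-9-21-16-33-33z"/><path data-sink="527 527" data-exterior="1" d="M527 477l-38 4-27 7-5 6-2 9-2 24 74 1z"/>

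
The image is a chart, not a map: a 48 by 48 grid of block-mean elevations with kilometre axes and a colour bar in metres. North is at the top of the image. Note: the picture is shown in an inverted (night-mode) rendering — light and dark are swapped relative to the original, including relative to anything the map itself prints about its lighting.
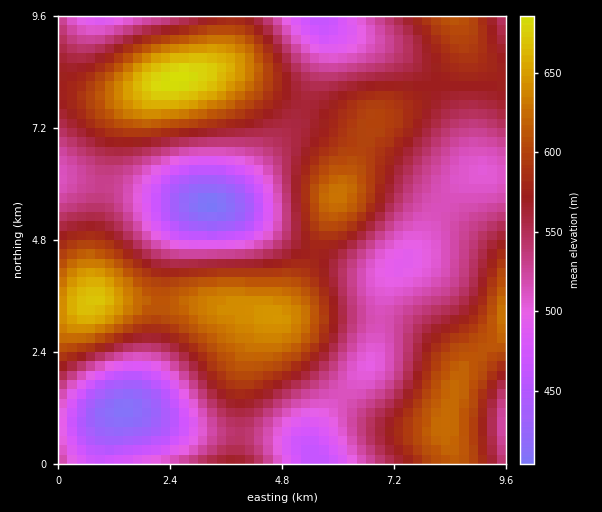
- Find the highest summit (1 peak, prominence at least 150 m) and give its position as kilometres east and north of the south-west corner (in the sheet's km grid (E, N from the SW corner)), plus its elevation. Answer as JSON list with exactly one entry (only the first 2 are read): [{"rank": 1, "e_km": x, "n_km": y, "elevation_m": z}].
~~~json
[{"rank": 1, "e_km": 2.54, "n_km": 8.24, "elevation_m": 687}]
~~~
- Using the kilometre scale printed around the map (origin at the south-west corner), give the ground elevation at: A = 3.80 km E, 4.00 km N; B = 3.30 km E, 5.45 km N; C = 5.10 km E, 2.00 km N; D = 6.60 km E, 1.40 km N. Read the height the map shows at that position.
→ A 605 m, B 405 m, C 580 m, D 520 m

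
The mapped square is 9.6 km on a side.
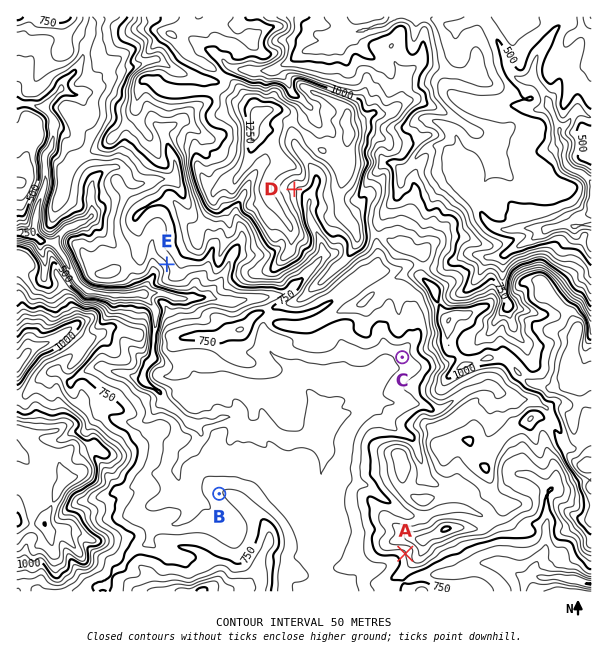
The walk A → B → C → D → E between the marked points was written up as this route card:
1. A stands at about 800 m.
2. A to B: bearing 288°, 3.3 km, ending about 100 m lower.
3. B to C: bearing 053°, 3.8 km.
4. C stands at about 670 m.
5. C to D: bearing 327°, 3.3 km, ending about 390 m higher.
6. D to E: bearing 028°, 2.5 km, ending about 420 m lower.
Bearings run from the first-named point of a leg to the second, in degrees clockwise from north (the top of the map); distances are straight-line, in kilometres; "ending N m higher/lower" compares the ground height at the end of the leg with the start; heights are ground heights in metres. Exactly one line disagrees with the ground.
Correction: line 6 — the bearing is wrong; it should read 240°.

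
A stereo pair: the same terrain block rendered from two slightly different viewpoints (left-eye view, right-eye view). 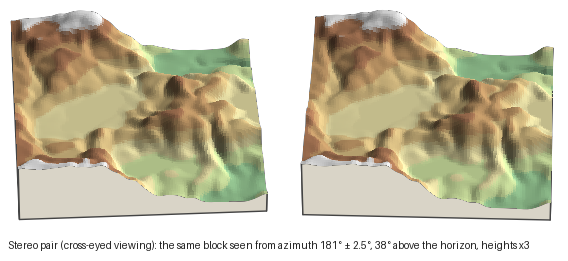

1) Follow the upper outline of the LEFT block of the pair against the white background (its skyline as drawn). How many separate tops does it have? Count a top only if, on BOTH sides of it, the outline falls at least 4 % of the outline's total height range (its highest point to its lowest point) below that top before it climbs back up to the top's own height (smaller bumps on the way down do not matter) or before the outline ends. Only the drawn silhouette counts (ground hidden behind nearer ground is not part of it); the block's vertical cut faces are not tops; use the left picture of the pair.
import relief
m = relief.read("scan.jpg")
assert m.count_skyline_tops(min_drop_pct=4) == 2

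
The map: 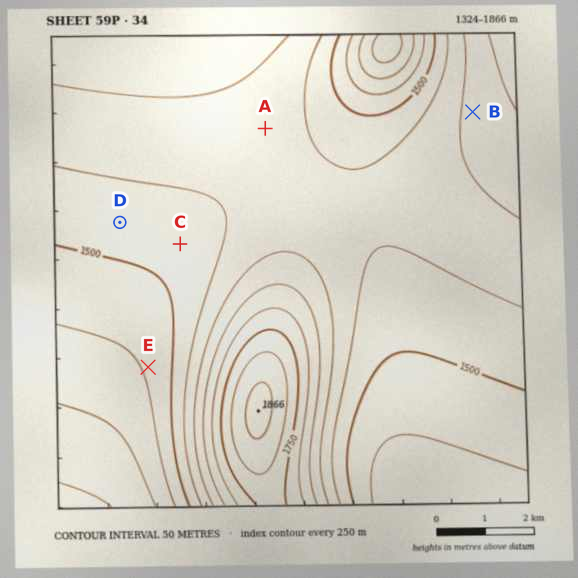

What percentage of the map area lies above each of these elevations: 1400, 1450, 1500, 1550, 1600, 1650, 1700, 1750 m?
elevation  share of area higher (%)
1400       96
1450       87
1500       73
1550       53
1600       23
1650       10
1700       7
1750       5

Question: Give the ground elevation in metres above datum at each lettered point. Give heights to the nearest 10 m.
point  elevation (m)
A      1570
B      1610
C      1520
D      1520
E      1460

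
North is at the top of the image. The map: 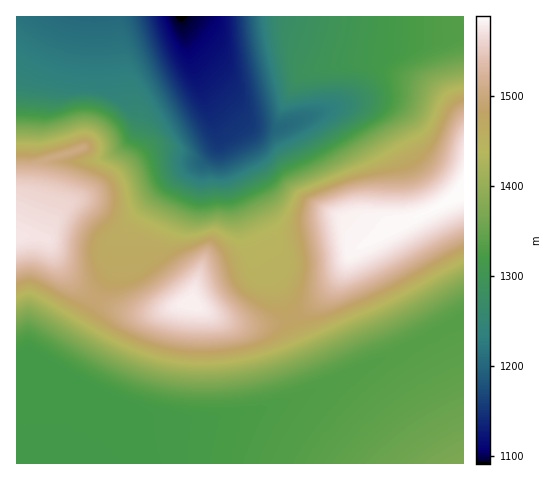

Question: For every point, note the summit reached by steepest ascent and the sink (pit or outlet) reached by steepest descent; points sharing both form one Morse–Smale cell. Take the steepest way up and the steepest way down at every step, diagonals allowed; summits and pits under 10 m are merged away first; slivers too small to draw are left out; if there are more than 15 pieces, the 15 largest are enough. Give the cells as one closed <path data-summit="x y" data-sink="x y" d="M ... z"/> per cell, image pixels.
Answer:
<path data-summit="463 190" data-sink="181 17" d="M463 16l-282 1 10 45 27 72 3 24 11 34 21 50 19 32 19 43 21-12 19-18 12-16 10-21 47-26 42-19 22-13z"/><path data-summit="17 237" data-sink="181 17" d="M180 16l-164 1 0 219 18-1 13 4 10 21 10 16 27 22 2 0 16-27 3-34 56-58 19-14 11-3 12-12 5-10-5-20-22-58z"/><path data-summit="463 463" data-sink="17 463" d="M463 318l-68 36-86 39-38 14-49 10-72 1-21 5-20 13-21 27 375 1z"/><path data-summit="194 305" data-sink="17 463" d="M96 300l-44 69 18 13-15 82 33 0 21-28 10-8 17-7 14-3 60 0 27-3 55-15 26-12-6-20-22-51-21 7-25 1-27-7-22-14-13 0-24 8-21 2-28-8z"/><path data-summit="194 305" data-sink="181 17" d="M218 138l-5 12-12 12-11 3-19 14-56 58-2 30-18 32 2 2 26 10 14 3 21-2 24-8 13 0 22 14 27 7 25-1 21-8-10-25-20-35-19-41-16-44z"/><path data-summit="463 190" data-sink="17 463" d="M463 192l-21 13-42 19-47 26-10 21-12 16-19 18-22 13 22 50 7 20 76-34 69-36z"/><path data-summit="17 237" data-sink="17 463" d="M34 235l-18 2 0 124 13-5 23 14 43-71-13-9-15-14-10-16-9-21z"/><path data-summit="463 190" data-sink="17 463" d="M29 356l-13 6 0 101 38 1 16-82z"/>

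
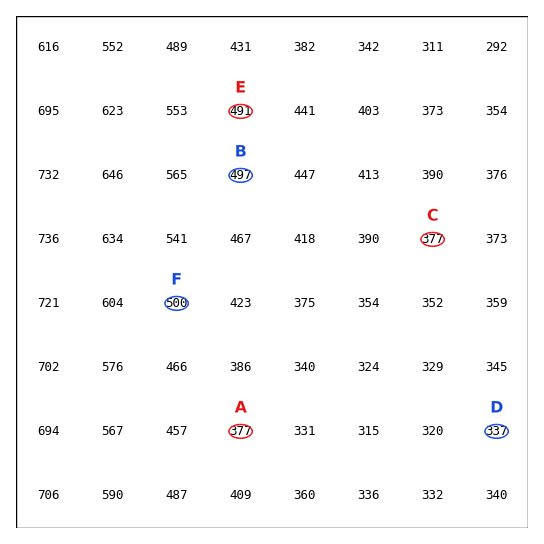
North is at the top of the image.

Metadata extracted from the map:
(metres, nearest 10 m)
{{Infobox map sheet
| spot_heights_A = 380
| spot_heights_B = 500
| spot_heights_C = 380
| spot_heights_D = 340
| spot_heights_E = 490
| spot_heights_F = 500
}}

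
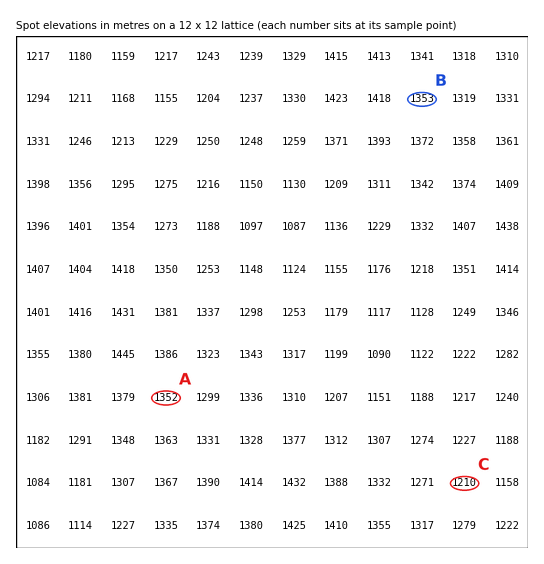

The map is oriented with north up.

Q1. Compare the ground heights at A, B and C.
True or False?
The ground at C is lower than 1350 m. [True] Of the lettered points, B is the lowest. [False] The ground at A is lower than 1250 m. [False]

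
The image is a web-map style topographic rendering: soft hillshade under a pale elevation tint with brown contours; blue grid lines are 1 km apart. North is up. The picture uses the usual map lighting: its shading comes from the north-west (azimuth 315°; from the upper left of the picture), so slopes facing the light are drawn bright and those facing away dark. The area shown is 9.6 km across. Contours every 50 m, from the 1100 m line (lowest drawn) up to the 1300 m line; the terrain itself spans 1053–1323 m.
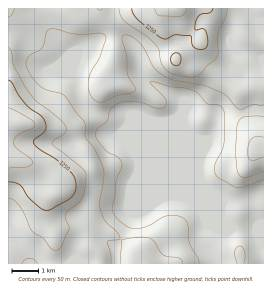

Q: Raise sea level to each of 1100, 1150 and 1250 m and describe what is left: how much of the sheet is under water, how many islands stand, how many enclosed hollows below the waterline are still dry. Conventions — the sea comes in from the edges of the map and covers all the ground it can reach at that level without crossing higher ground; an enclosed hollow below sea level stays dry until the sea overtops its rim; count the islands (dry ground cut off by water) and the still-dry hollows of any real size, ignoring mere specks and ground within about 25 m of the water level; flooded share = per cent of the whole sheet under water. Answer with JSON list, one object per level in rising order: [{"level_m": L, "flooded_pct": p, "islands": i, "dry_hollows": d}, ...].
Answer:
[{"level_m": 1100, "flooded_pct": 28, "islands": 0, "dry_hollows": 0}, {"level_m": 1150, "flooded_pct": 47, "islands": 0, "dry_hollows": 0}, {"level_m": 1250, "flooded_pct": 90, "islands": 0, "dry_hollows": 0}]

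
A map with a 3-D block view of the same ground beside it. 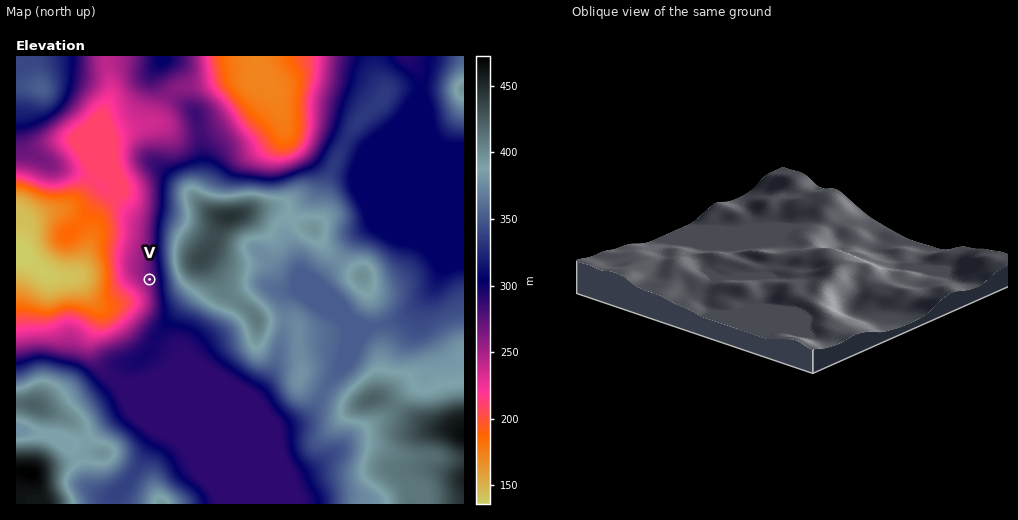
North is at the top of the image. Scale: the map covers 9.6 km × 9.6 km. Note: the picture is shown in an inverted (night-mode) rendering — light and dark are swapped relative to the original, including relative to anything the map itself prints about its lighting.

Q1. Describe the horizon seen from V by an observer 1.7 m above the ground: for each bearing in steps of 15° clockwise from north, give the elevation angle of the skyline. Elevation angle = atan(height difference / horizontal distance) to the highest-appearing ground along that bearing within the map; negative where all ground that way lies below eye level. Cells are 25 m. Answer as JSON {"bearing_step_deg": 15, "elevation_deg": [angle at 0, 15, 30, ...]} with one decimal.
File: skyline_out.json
{"bearing_step_deg": 15, "elevation_deg": [0.5, 3.1, 6.3, 8.9, 10.5, 10.9, 10.2, 9.0, 7.4, 5.4, 3.2, 1.8, 1.3, 1.9, 2.4, 2.4, 0.2, -1.4, -2.4, -2.6, -2.1, 0.0, 1.0, -0.1]}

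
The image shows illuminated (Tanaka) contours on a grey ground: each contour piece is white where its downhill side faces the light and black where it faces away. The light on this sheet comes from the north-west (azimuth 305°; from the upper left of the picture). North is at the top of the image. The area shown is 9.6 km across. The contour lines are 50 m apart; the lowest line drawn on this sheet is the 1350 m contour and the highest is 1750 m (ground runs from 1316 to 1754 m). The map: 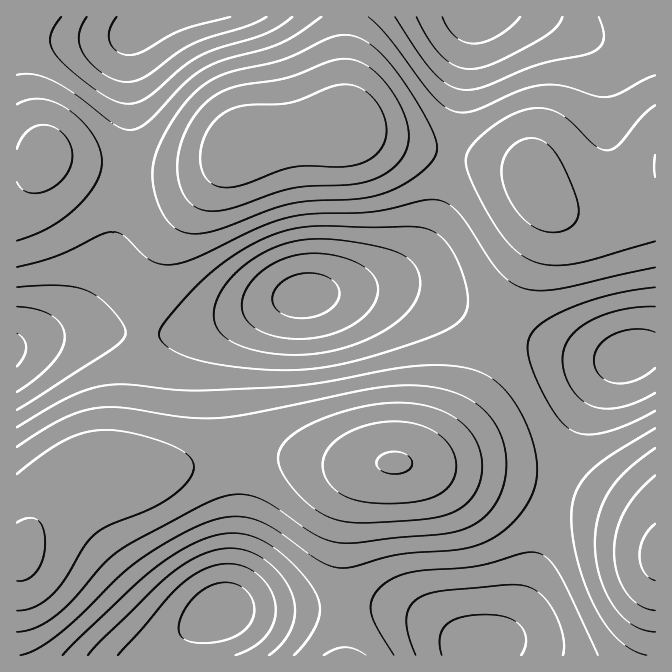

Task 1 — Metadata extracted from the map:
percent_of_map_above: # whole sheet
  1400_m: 93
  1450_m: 84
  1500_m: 71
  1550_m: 52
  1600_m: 35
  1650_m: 18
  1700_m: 6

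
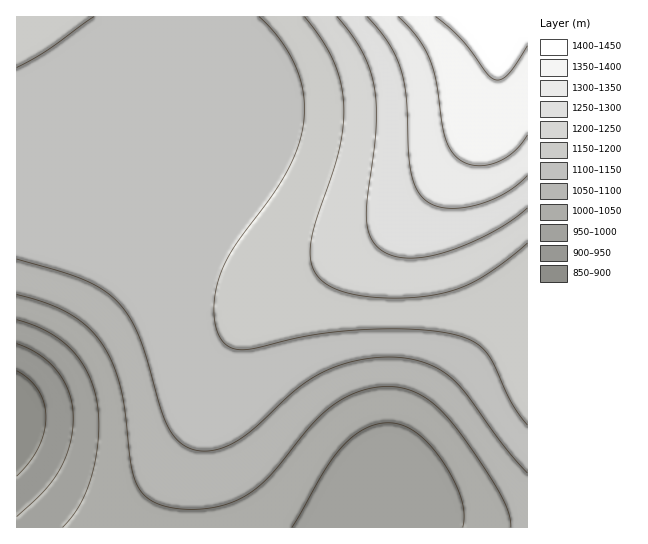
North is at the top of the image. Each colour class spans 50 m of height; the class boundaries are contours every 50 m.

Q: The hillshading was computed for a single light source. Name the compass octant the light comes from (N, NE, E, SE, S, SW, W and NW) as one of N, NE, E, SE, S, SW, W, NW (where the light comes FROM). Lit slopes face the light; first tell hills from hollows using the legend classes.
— N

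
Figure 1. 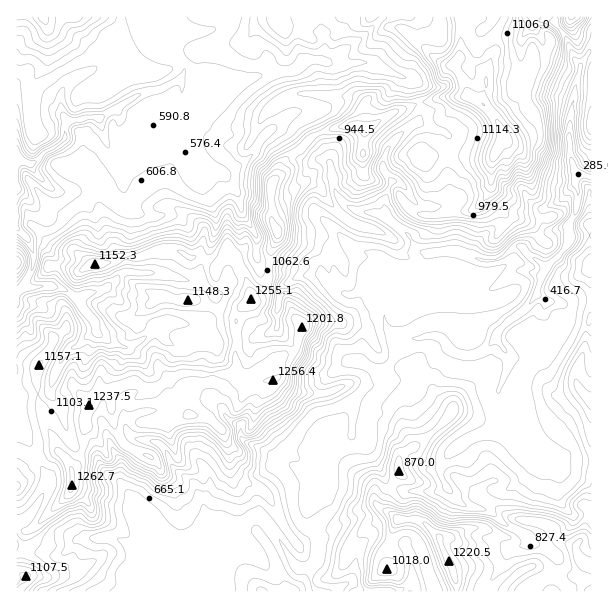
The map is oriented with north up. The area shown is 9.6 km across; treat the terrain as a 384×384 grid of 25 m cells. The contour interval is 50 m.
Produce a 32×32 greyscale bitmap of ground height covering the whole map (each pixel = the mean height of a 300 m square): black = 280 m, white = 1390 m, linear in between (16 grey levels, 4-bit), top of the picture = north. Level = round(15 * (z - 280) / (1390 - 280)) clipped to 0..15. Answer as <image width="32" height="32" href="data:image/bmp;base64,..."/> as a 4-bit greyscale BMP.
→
<image width="32" height="32" href="data:image/bmp;base64,Qk12AgAAAAAAAHYAAAAoAAAAIAAAACAAAAABAAQAAAAAAAACAAATCwAAEwsAABAAAAAAAAAAAAAAABEREQAiIiIAMzMzAERERABVVVUAZmZmAHd3dwCIiIgAmZmZAKqqqgC7u7sAzMzMAN3d3QDu7u4A////ALmHZVVVVVZlVVeImsqamJmph3VVVVVVVEVoqZvKmZmamHdlVVVVVVVFd5mcupiImqmHdlVVVVVVRGeau6qYiYiqqZZVVVVVVERomqdmZ3dnusyWVnZmZlREV4dlVmVURsq8lnmXeHVEREZ4ZFVVREW7zKmrmHmVREREZ2RERDNFq8y7urmbh1REQ1Z1REM0Rau8zMzMy6p1RENFVmRDNFarvNzMzMvMqFVEREVkMzRXq7zN3NzM3dllVDRERDNEZ7uqu7vMzN3aZERERDMzNFarqZmaqqvMzIVEQzMzMzNGirl4qaqry6ynZUMzMzMzNWiYiaqqq8yrp2REREQzIzRWd4iru7vMmXVERERERCI0VoqZmqqru5dVVEREREMyRWaKuqqru7qnZVRERENDIjVFeIiJqaqqyXVVZVVFZDQkNFZmVneIitlmZlV3eHdUJDRFVVVmVmrJd2ZYiJqoZCIjRFRFVERayoeId5mayXQhE1VEREREWbqHmnmqq9ymISM0RERERWaamKuKuqzuyCNEJDREREVmeJq8qaqr7skkRDMzREREV3d4q7qavOy4NVRERDRERFZ3iJqZm97buERVREVUREREVmZ3d3rd27lUVlVFVEREVVVVZnec3du6ZGd2VURERVVmZmeJqszLqnZ5h2VERERWd3d4mqrMy5iH"/>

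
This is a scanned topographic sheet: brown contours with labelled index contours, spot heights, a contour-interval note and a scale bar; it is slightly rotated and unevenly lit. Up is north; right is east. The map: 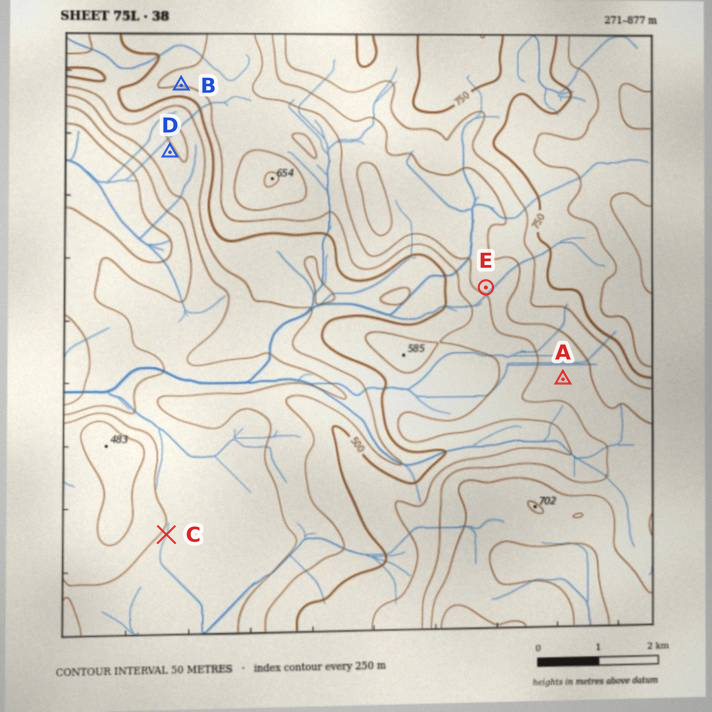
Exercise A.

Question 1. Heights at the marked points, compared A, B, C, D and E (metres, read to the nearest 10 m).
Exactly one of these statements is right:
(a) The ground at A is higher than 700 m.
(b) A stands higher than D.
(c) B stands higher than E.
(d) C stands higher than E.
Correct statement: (b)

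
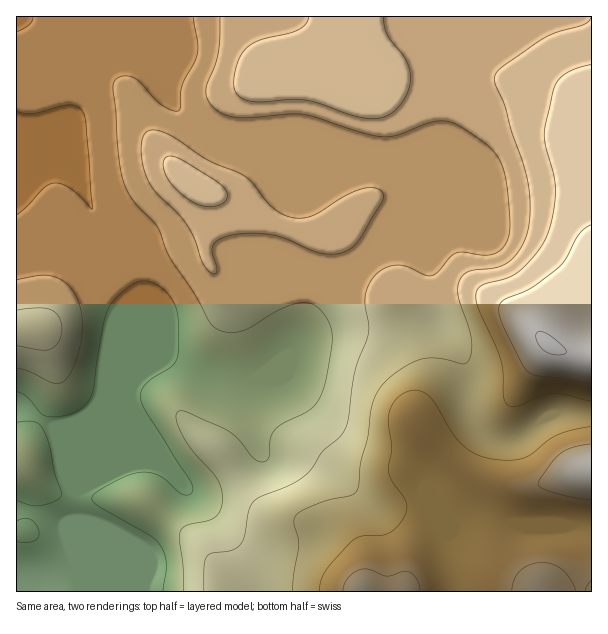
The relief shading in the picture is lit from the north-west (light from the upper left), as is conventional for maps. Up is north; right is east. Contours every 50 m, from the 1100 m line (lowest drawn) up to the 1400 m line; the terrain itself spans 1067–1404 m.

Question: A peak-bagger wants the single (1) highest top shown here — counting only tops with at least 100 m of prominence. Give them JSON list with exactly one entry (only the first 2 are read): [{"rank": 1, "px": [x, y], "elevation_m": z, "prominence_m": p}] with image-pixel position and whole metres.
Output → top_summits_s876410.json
[{"rank": 1, "px": [548, 344], "elevation_m": 1404, "prominence_m": 337}]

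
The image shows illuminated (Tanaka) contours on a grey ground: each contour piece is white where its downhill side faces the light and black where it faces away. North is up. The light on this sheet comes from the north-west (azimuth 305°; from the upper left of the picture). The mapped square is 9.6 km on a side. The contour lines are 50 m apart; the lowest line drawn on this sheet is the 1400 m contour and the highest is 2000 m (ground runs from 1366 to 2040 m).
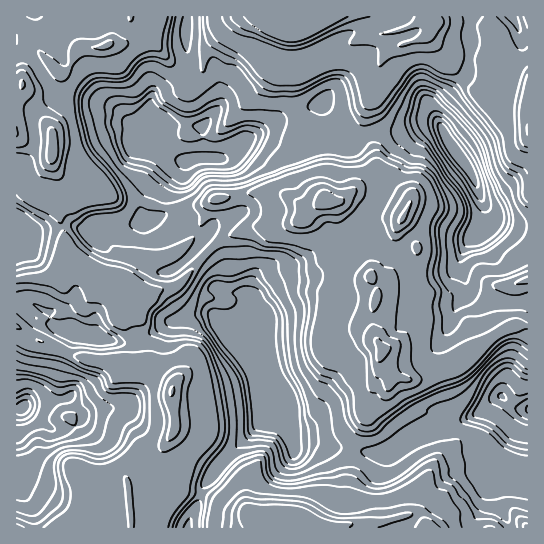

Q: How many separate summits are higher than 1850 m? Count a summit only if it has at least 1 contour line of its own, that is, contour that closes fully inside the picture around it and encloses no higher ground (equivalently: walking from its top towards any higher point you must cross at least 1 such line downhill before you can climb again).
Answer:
9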